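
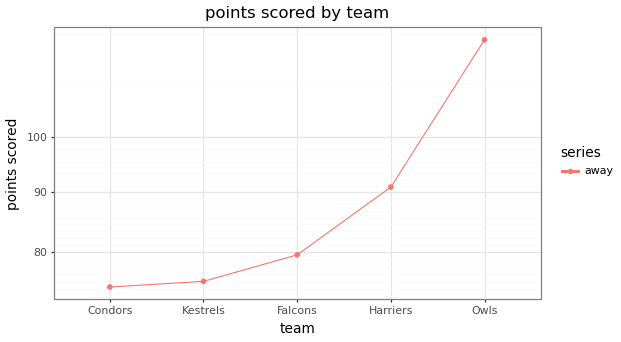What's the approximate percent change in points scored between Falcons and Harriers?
≈ +12.5%

Falcons ≈ 80, Harriers ≈ 90; (90 − 80) / 80 ≈ +12.5%.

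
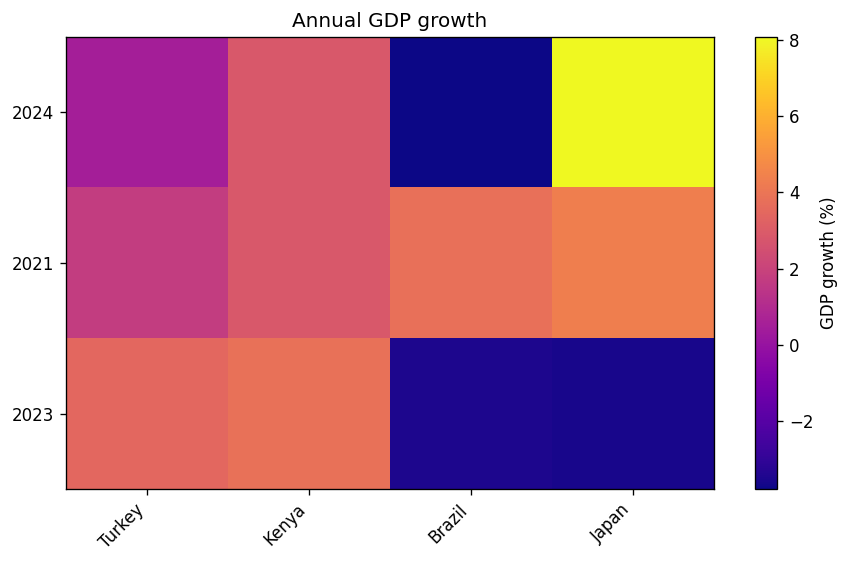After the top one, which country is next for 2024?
Kenya

Top 3 for 2024: Japan ≈ 8, Kenya ≈ 3, Turkey ≈ 1.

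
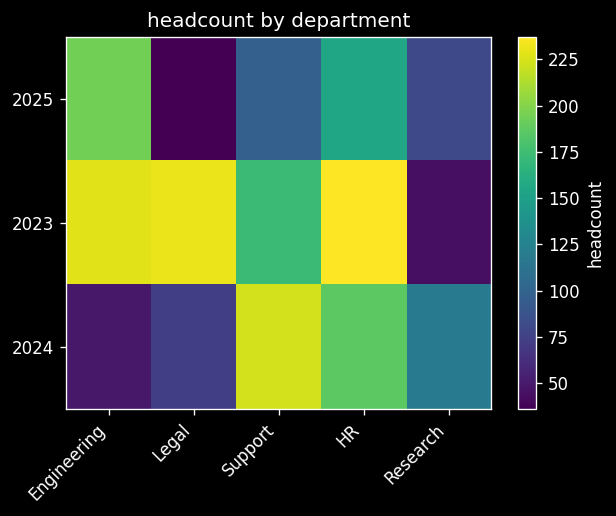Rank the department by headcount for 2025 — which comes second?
Top 3 for 2025: Engineering ≈ 200, HR ≈ 160, Support ≈ 100.

HR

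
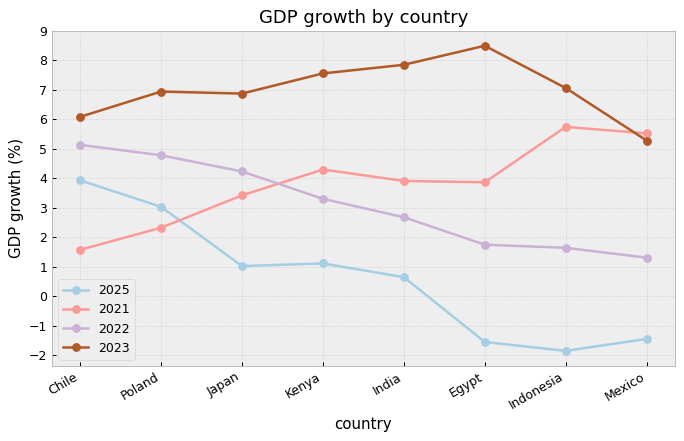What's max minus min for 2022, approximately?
≈ 4

Max Chile ≈ 5, min Mexico ≈ 1; range ≈ 4.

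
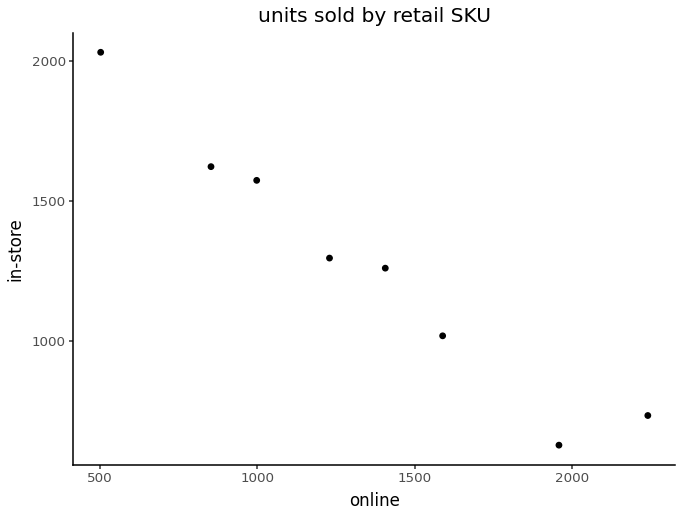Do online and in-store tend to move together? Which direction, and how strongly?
Points are negatively correlated; strong (|r| ≈ 1.0).

negative, strong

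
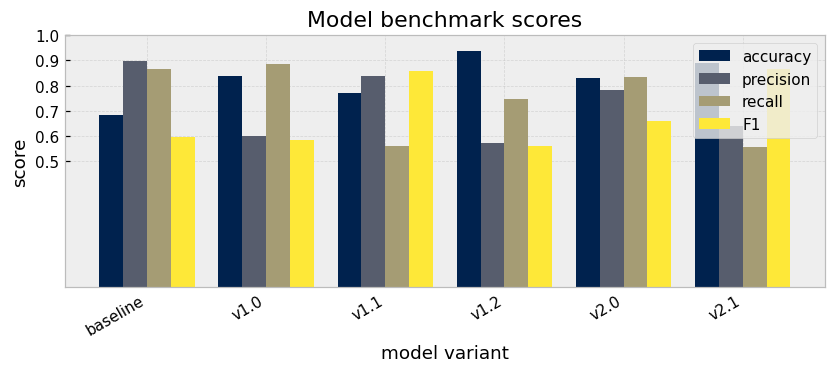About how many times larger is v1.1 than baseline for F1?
≈ 1.5×

v1.1 ≈ 0.9, baseline ≈ 0.6; 0.9/0.6 ≈ 1.5.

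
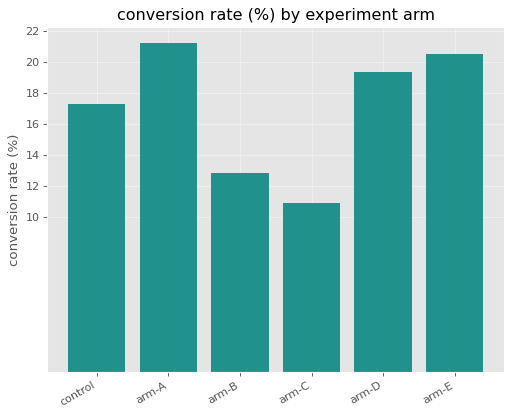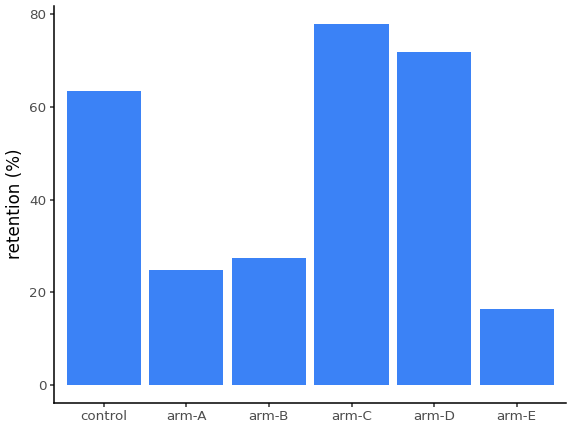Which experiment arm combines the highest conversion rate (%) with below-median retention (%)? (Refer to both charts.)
Chart 2 median retention (%) ≈ 50; below-median experiment arms: arm-A, arm-B, arm-E. Among those, arm-A has the highest conversion rate (%) (≈ 22).

arm-A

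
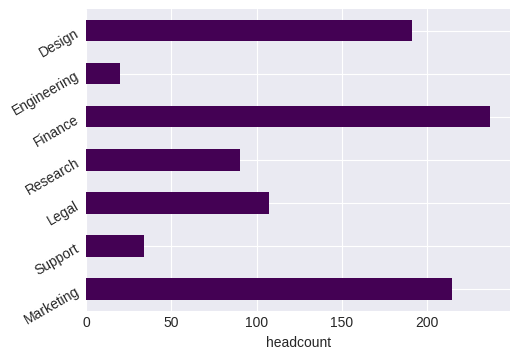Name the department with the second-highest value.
Top 3: Finance ≈ 240, Marketing ≈ 220, Design ≈ 200.

Marketing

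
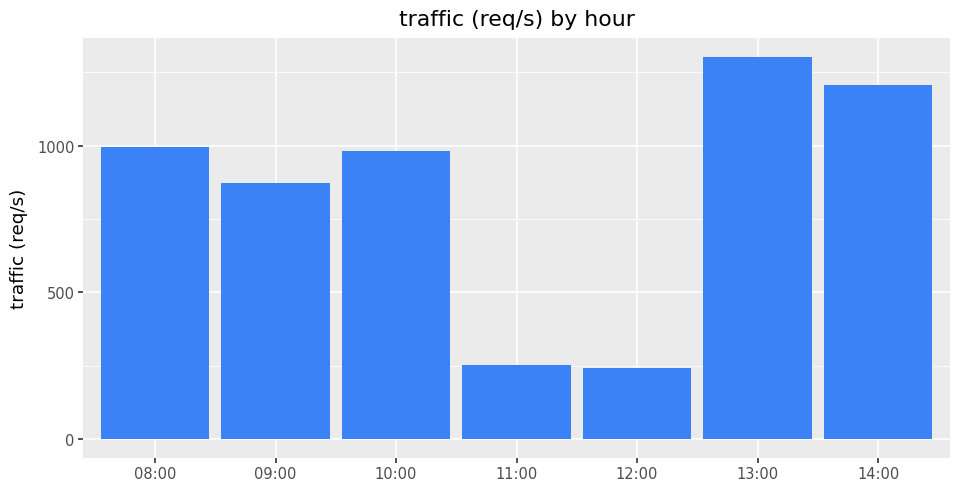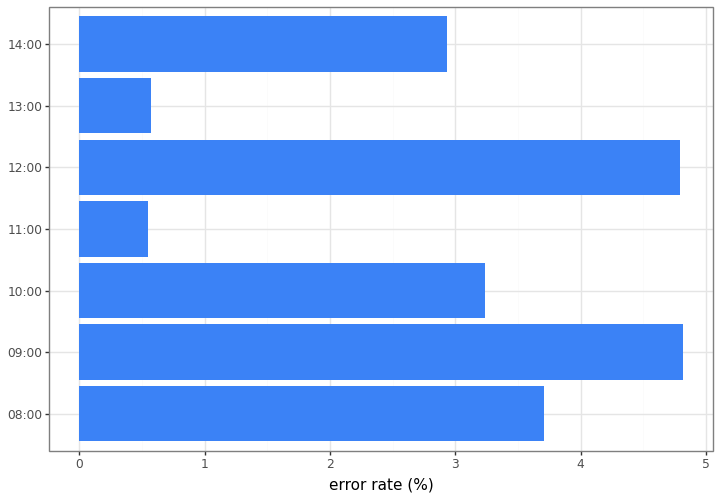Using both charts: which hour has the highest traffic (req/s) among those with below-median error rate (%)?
Chart 2 median error rate (%) ≈ 3; below-median hours: 11:00, 13:00, 14:00. Among those, 13:00 has the highest traffic (req/s) (≈ 1400).

13:00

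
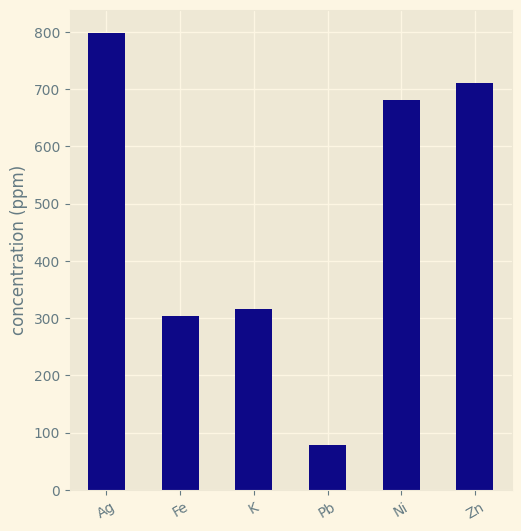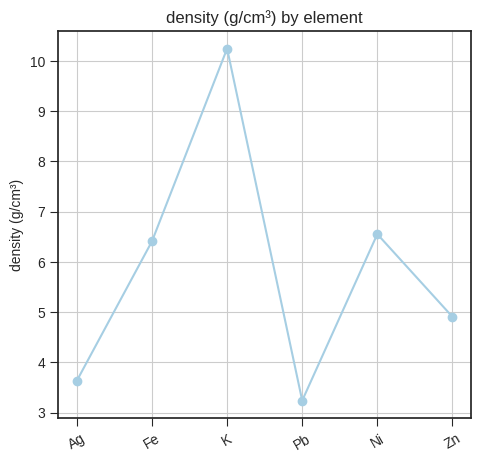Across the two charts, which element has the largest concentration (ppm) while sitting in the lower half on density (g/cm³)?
Chart 2 median density (g/cm³) ≈ 6; below-median elements: Ag, Pb, Zn. Among those, Ag has the highest concentration (ppm) (≈ 800).

Ag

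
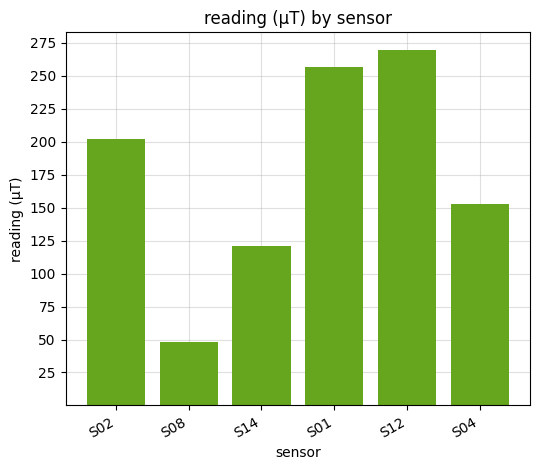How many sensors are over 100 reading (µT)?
5

Above 100: S02, S14, S01, S12, S04.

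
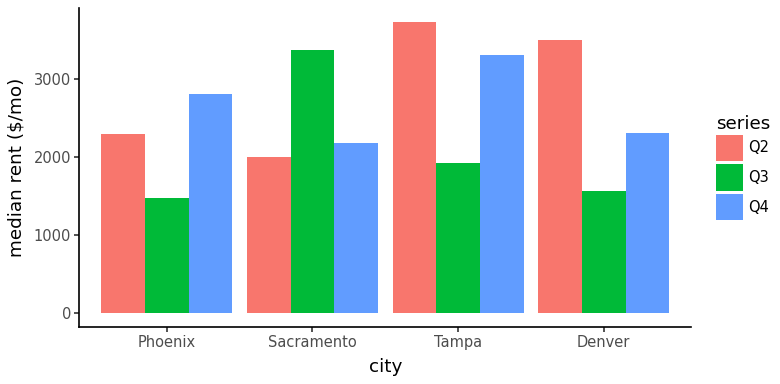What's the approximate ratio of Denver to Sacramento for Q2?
≈ 1.75×

Denver ≈ 3500, Sacramento ≈ 2000; 3500/2000 ≈ 1.75.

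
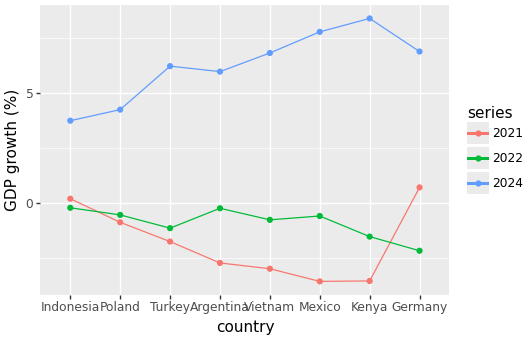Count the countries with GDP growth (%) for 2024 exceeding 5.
6

Above 5: Turkey, Argentina, Vietnam, Mexico, Kenya, Germany.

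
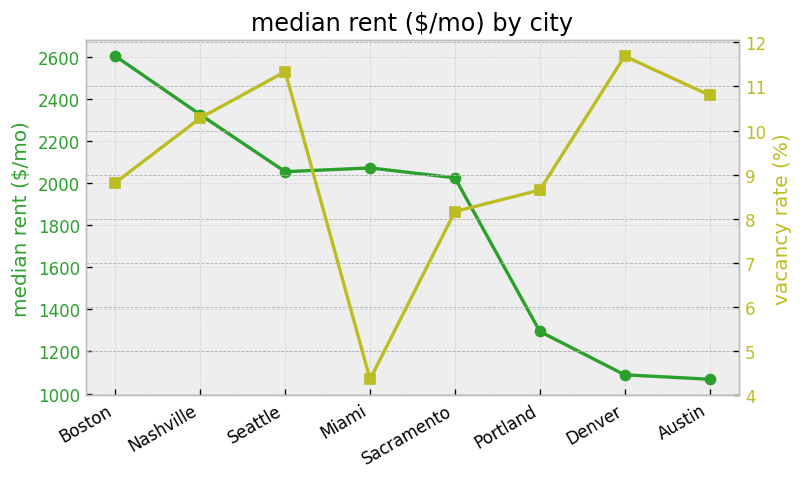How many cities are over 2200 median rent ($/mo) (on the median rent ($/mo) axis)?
2

Above 2200: Boston, Nashville.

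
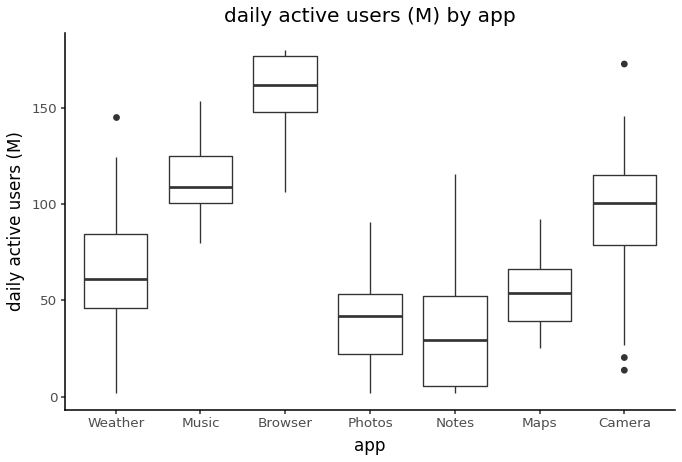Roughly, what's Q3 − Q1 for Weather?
Q3 ≈ 80, Q1 ≈ 40; IQR ≈ 40.

≈ 40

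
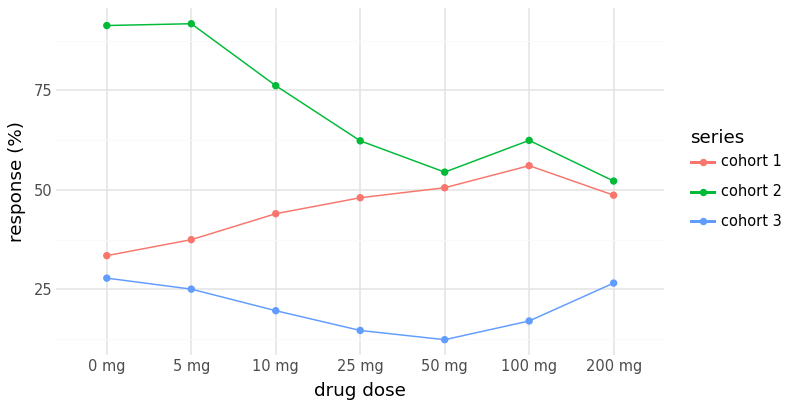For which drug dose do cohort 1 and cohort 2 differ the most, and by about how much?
0 mg: cohort 1 ≈ 30, cohort 2 ≈ 90 → gap ≈ 60. Next-largest (5 mg) is only ≈ 50.

0 mg, ≈ 60 %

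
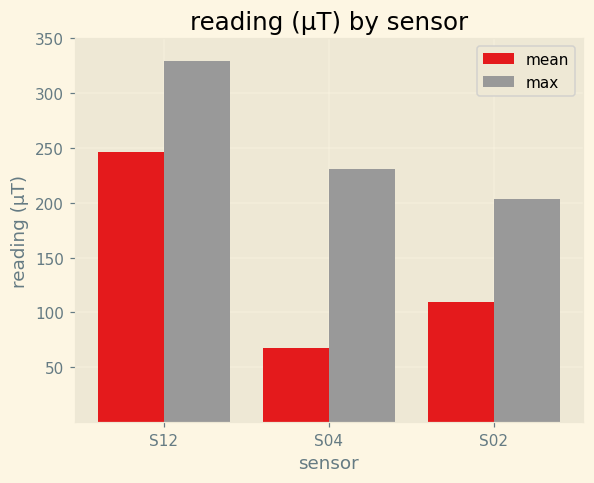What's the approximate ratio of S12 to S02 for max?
S12 ≈ 350, S02 ≈ 200; 350/200 ≈ 1.75.

≈ 1.75×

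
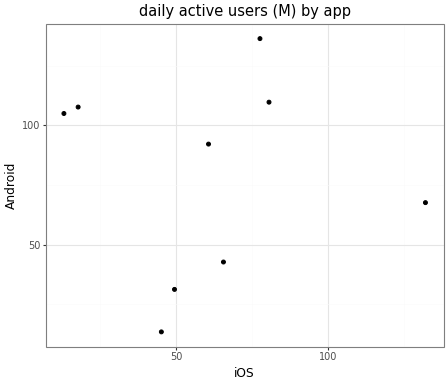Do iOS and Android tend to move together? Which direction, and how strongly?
no clear correlation

Points are roughly uncorrelated; weak (|r| ≈ 0.0).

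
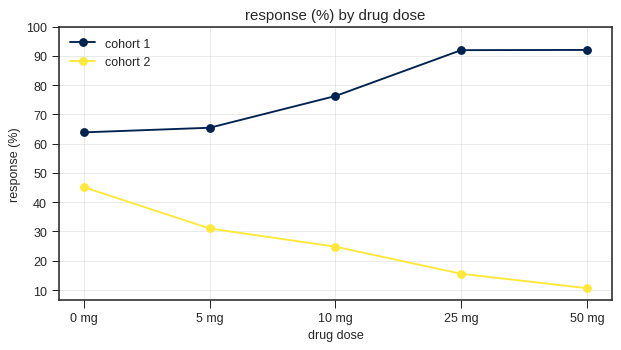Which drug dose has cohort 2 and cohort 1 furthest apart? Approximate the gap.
50 mg: cohort 2 ≈ 10, cohort 1 ≈ 90 → gap ≈ 80. Next-largest (25 mg) is only ≈ 70.

50 mg, ≈ 80 %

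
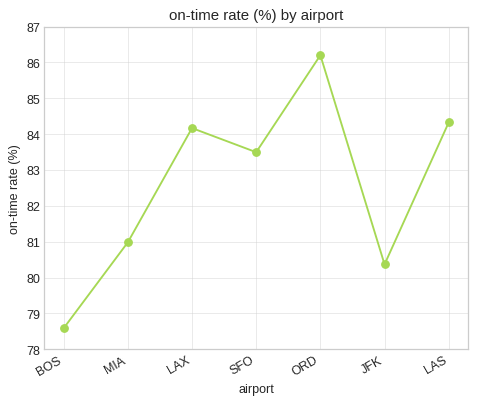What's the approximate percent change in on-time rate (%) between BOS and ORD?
≈ +8.9%

BOS ≈ 79, ORD ≈ 86; (86 − 79) / 79 ≈ +8.9%.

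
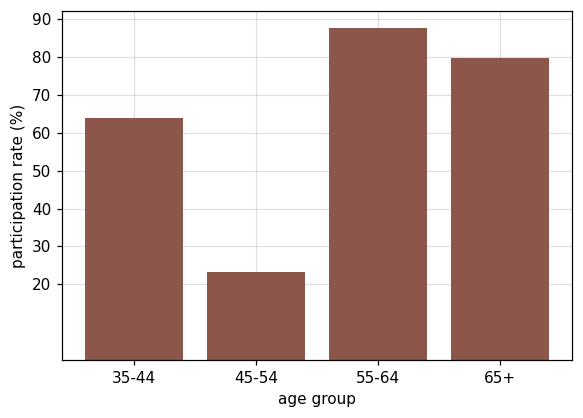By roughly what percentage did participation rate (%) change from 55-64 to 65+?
55-64 ≈ 90, 65+ ≈ 80; (80 − 90) / 90 ≈ -11.1%.

≈ -11.1%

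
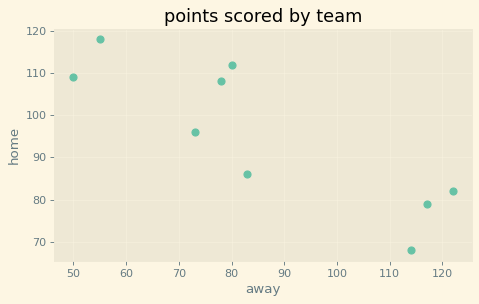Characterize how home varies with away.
negative, strong

Points are negatively correlated; strong (|r| ≈ 0.9).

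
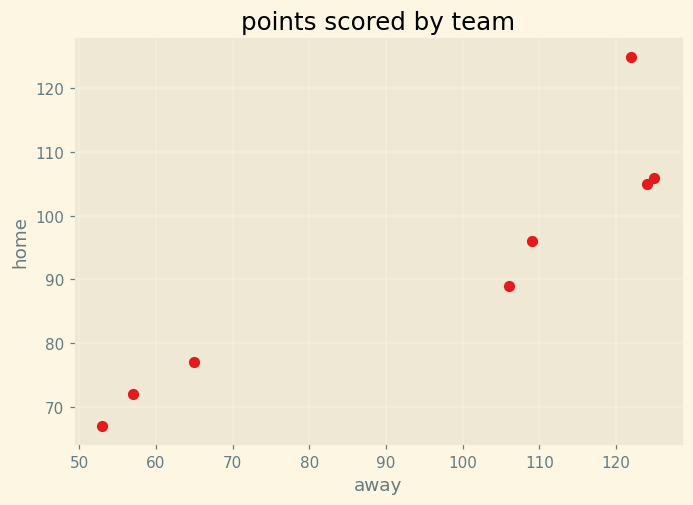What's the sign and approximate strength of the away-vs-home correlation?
positive, strong

Points are positively correlated; strong (|r| ≈ 0.9).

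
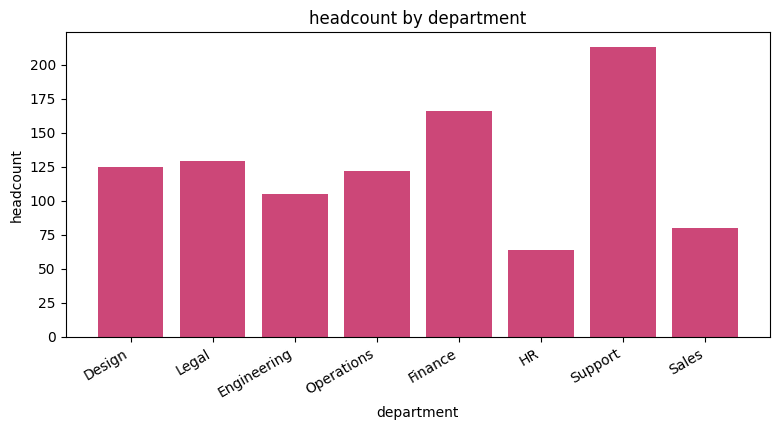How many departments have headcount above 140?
2

Above 140: Finance, Support.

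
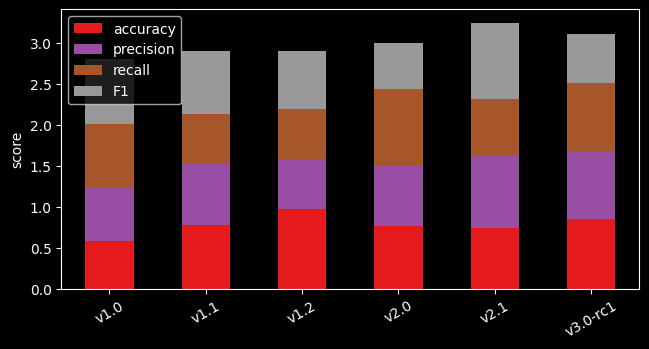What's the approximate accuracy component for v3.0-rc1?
accuracy top ≈ 1.0, bottom ≈ 0.0; segment ≈ 1.0.

≈ 1.0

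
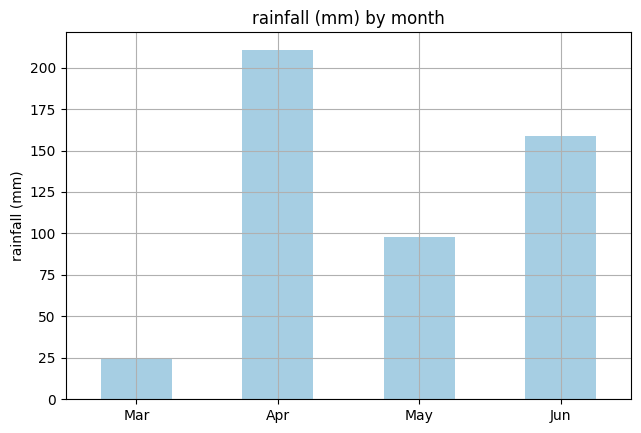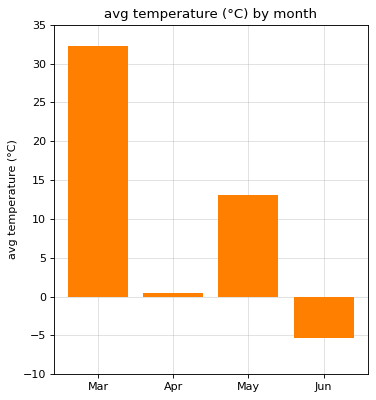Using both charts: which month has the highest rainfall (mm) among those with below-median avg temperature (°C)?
Chart 2 median avg temperature (°C) ≈ 5; below-median months: Apr, Jun. Among those, Apr has the highest rainfall (mm) (≈ 220).

Apr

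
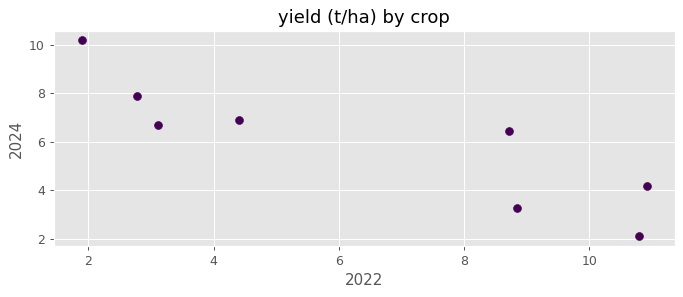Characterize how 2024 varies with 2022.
Points are negatively correlated; strong (|r| ≈ 0.9).

negative, strong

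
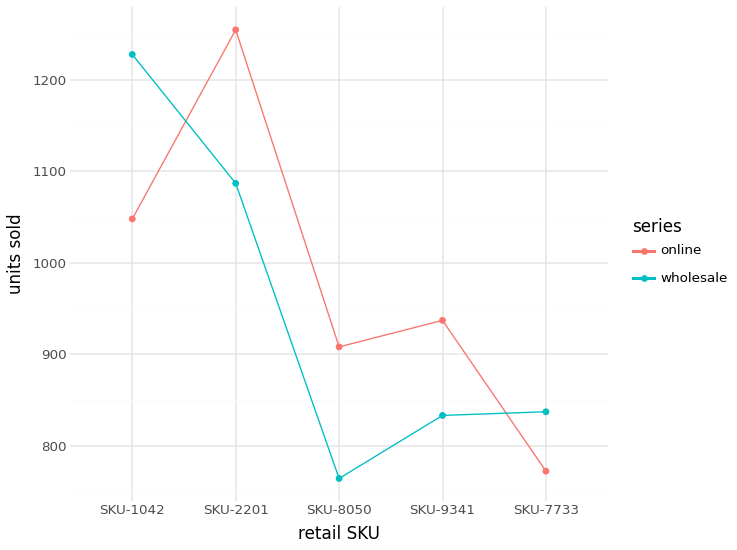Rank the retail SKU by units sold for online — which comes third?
SKU-9341

Top 4 for online: SKU-2201 ≈ 1250, SKU-1042 ≈ 1050, SKU-9341 ≈ 950, SKU-8050 ≈ 900.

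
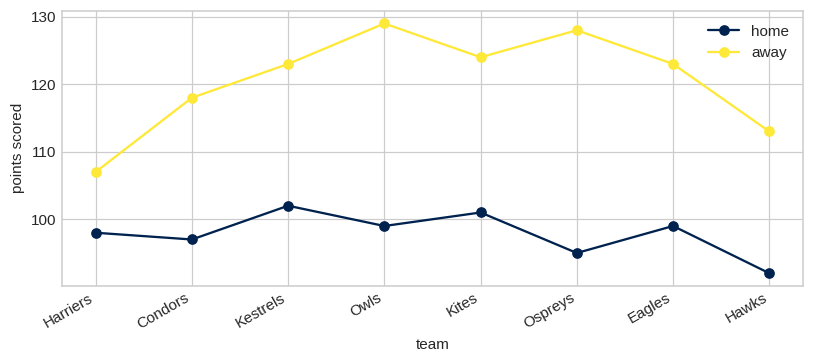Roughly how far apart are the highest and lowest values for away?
≈ 25

Max Owls ≈ 130, min Harriers ≈ 105; range ≈ 25.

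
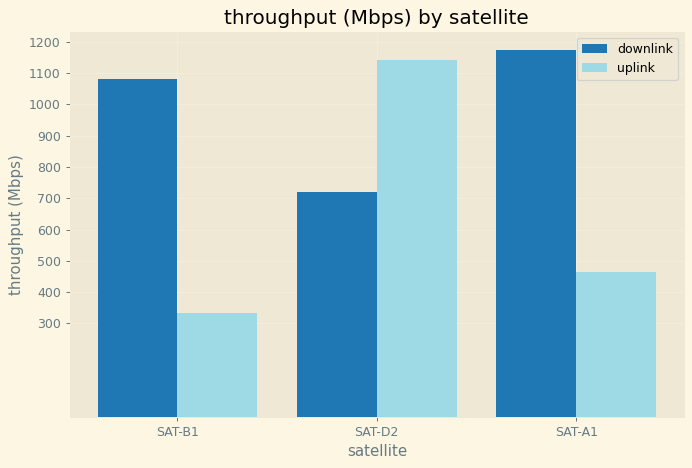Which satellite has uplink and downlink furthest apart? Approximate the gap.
SAT-B1: uplink ≈ 300, downlink ≈ 1100 → gap ≈ 800. Next-largest (SAT-A1) is only ≈ 700.

SAT-B1, ≈ 800 Mbps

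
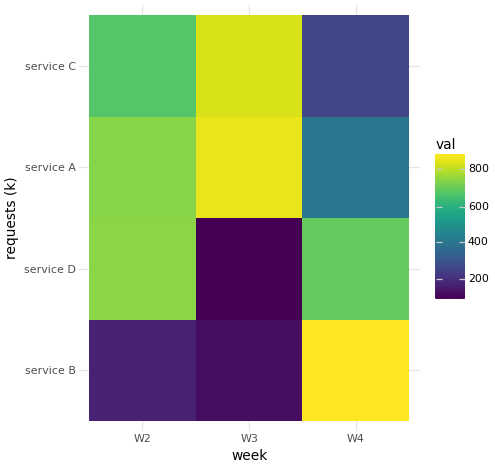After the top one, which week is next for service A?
W2

Top 3 for service A: W3 ≈ 900, W2 ≈ 700, W4 ≈ 400.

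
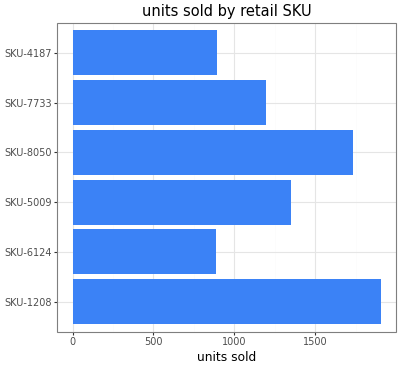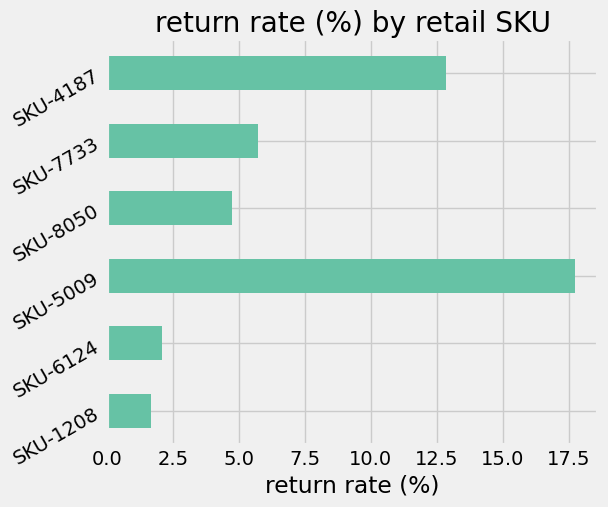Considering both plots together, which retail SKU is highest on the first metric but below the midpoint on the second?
Chart 2 median return rate (%) ≈ 6; below-median retail SKUs: SKU-1208, SKU-6124, SKU-8050. Among those, SKU-1208 has the highest units sold (≈ 2000).

SKU-1208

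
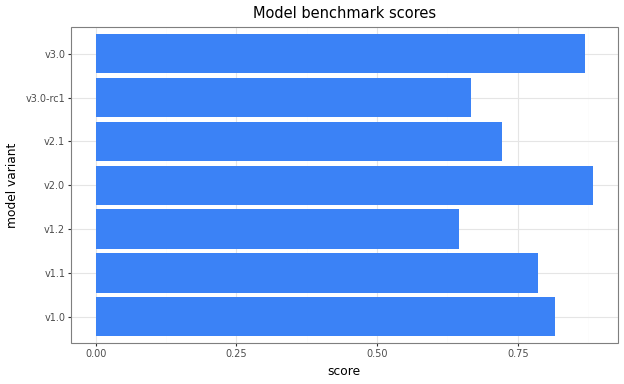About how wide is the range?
Max v2.0 ≈ 0.9, min v1.2 ≈ 0.6; range ≈ 0.3.

≈ 0.3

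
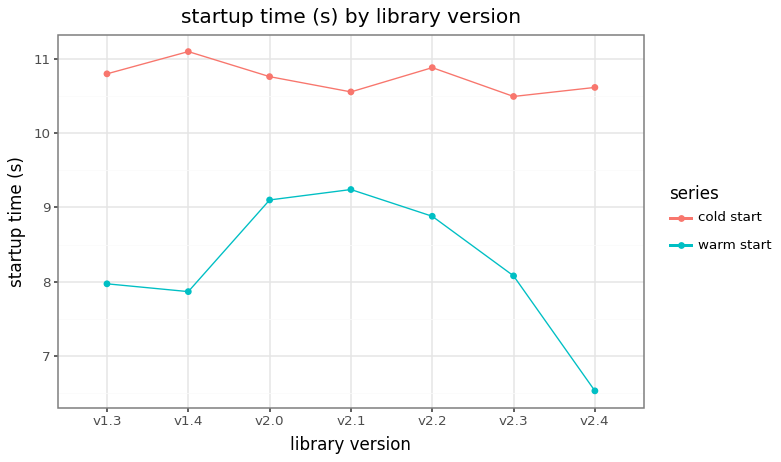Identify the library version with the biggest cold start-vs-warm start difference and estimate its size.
v2.4, ≈ 4.0 s

v2.4: cold start ≈ 10.5, warm start ≈ 6.5 → gap ≈ 4.0. Next-largest (v1.4) is only ≈ 3.0.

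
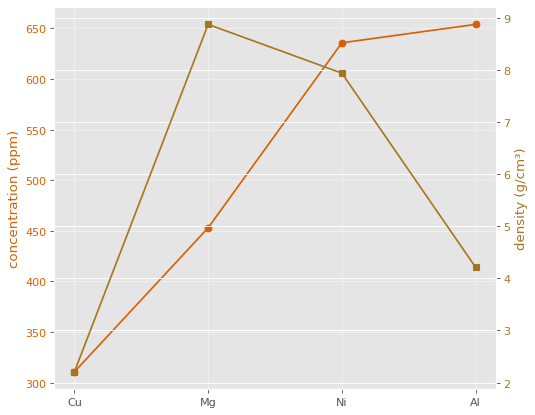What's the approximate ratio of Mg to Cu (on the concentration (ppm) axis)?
≈ 1.5×

Mg ≈ 450, Cu ≈ 300; 450/300 ≈ 1.5.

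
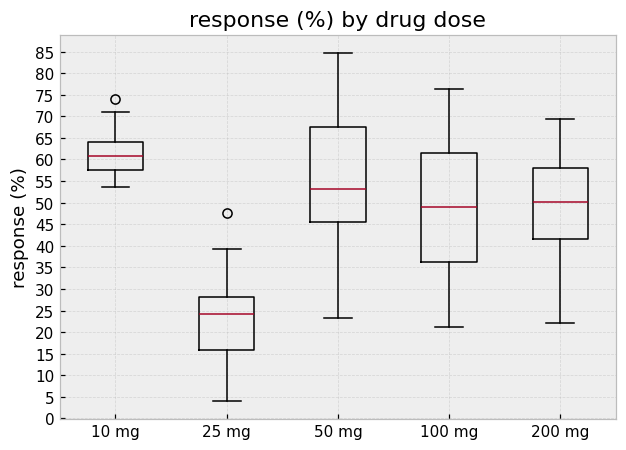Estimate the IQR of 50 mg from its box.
Q3 ≈ 70, Q1 ≈ 45; IQR ≈ 25.

≈ 25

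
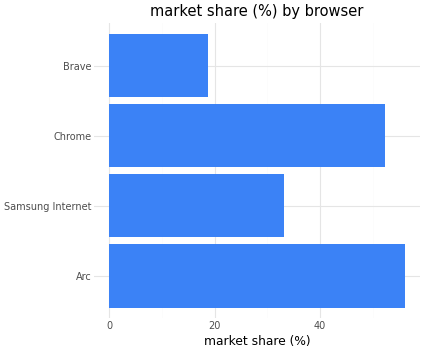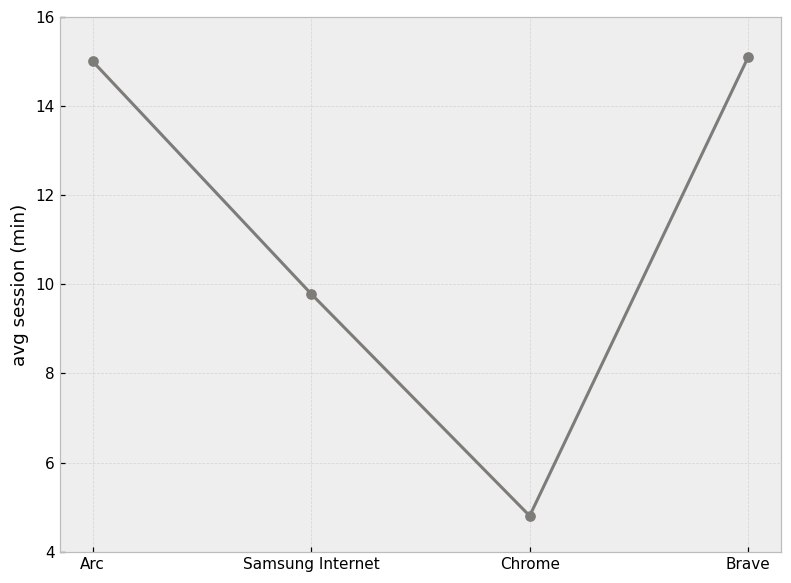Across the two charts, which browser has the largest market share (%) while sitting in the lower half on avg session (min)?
Chart 2 median avg session (min) ≈ 12; below-median browsers: Samsung Internet, Chrome. Among those, Chrome has the highest market share (%) (≈ 50).

Chrome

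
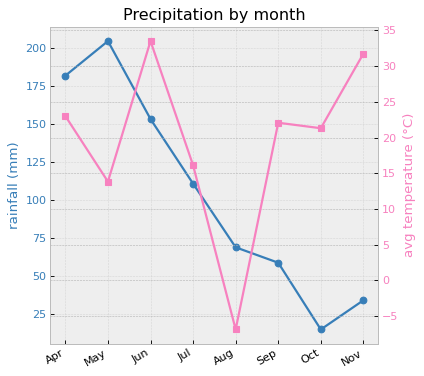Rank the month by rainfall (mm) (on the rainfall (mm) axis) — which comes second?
Top 3 (on the rainfall (mm) axis): May ≈ 200, Apr ≈ 180, Jun ≈ 160.

Apr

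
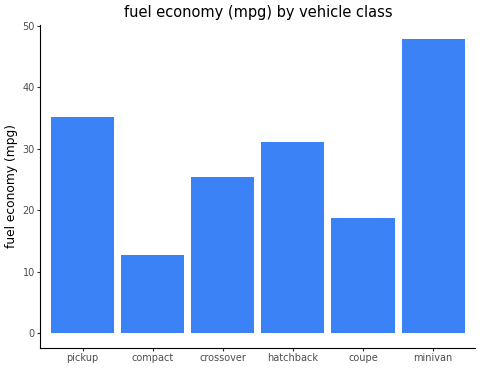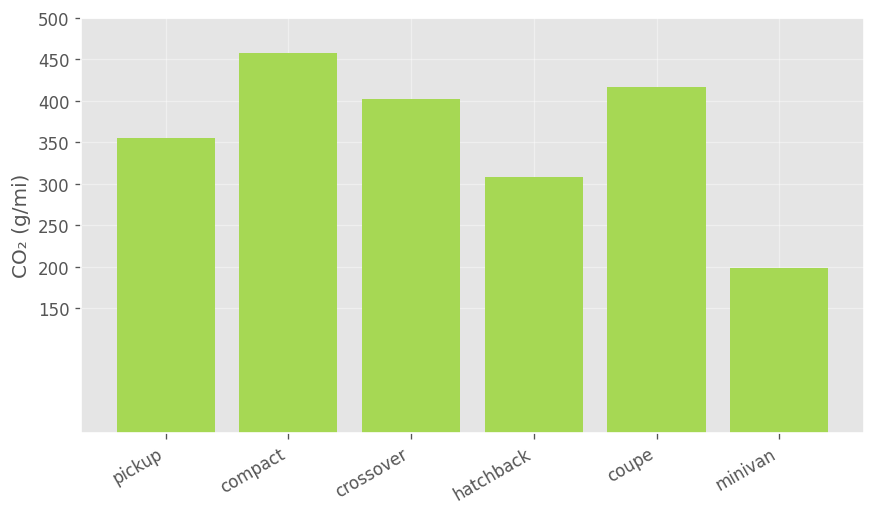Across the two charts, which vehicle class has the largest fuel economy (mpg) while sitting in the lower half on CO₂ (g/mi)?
Chart 2 median CO₂ (g/mi) ≈ 400; below-median vehicle classes: pickup, hatchback, minivan. Among those, minivan has the highest fuel economy (mpg) (≈ 50).

minivan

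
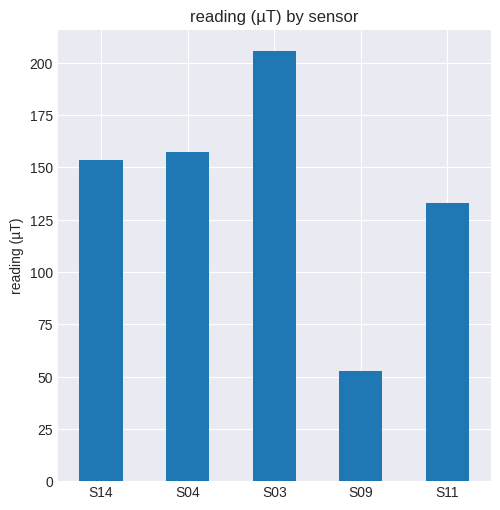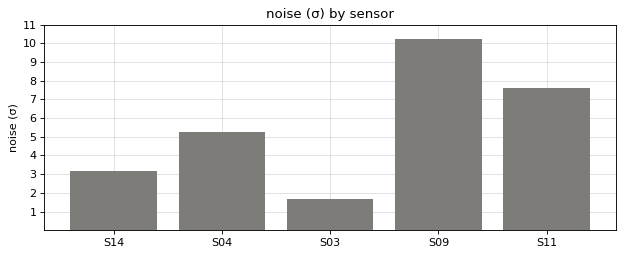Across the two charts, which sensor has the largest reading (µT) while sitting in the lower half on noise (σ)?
S03

Chart 2 median noise (σ) ≈ 5; below-median sensors: S14, S03. Among those, S03 has the highest reading (µT) (≈ 200).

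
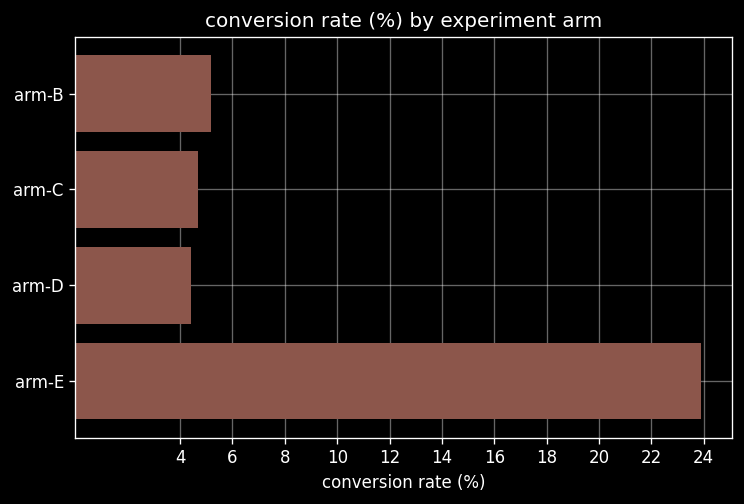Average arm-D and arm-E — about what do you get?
≈ 14

(4 + 24) / 2 ≈ 14.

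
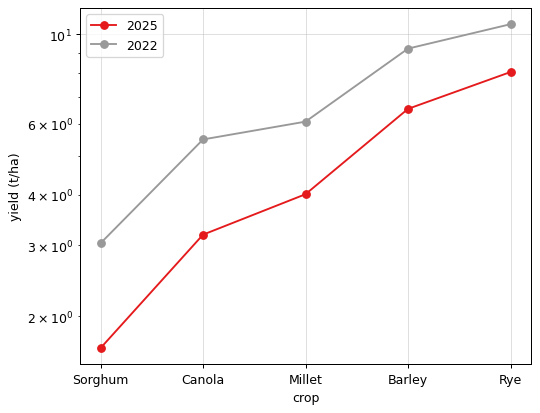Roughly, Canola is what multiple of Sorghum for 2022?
Canola ≈ 5, Sorghum ≈ 3; 5/3 ≈ 1.67.

≈ 1.67×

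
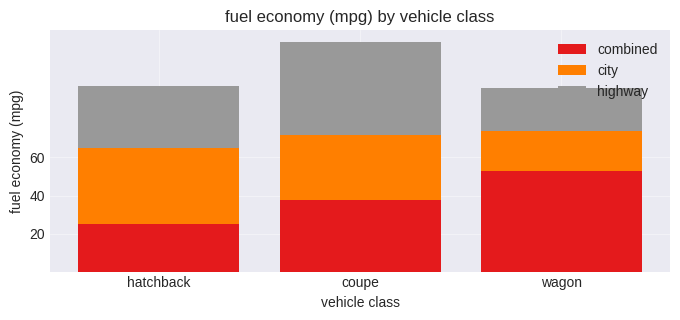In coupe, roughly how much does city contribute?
city top ≈ 80, bottom ≈ 40; segment ≈ 40.

≈ 40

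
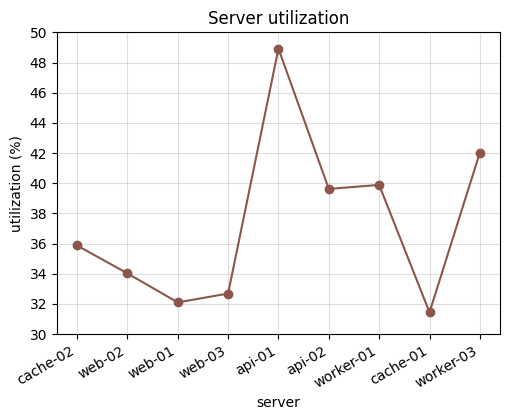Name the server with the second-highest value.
worker-03

Top 3: api-01 ≈ 48, worker-03 ≈ 42, worker-01 ≈ 40.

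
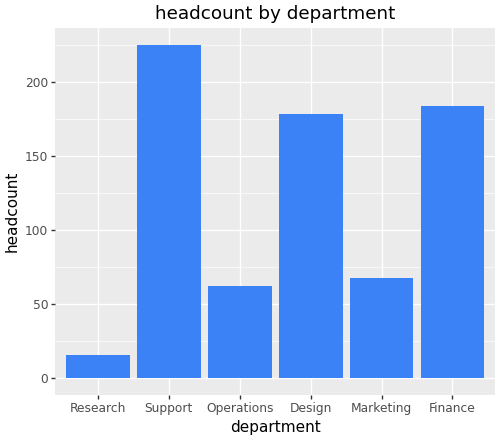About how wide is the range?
Max Support ≈ 220, min Research ≈ 20; range ≈ 200.

≈ 200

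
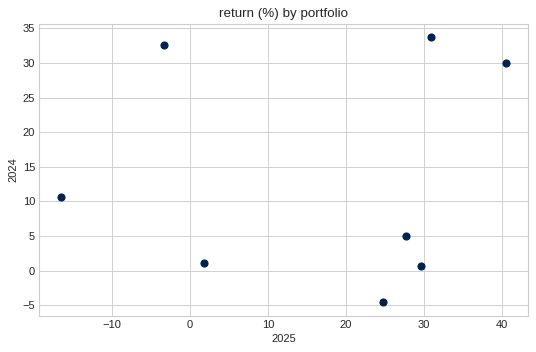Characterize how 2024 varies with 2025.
Points are roughly uncorrelated; weak (|r| ≈ 0.1).

no clear correlation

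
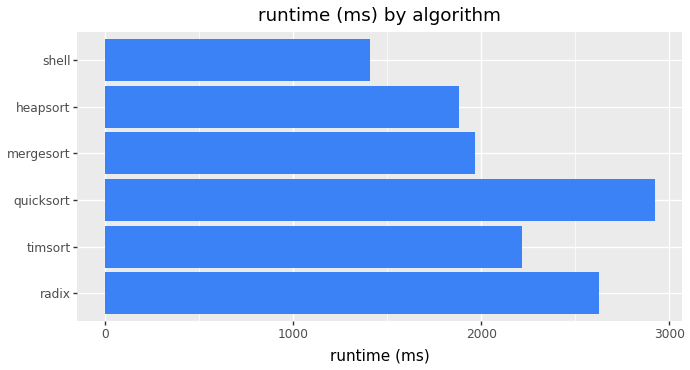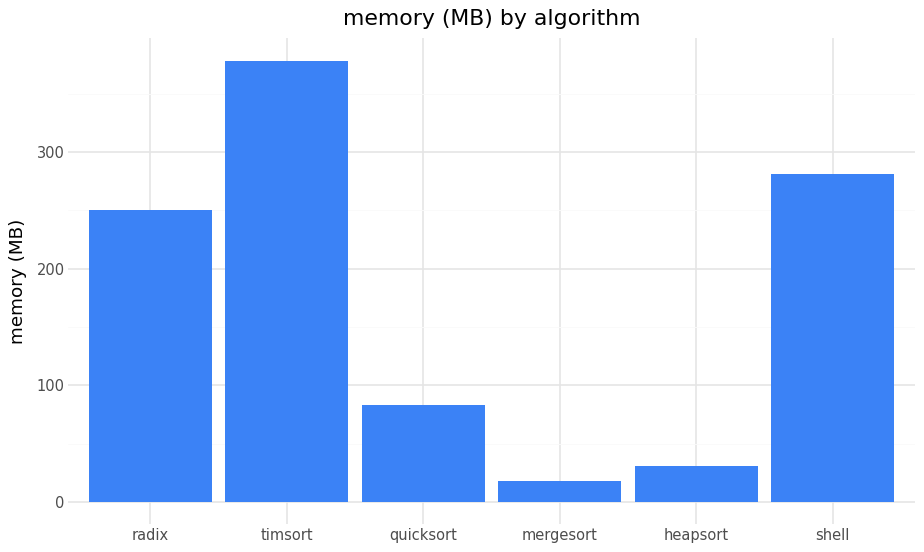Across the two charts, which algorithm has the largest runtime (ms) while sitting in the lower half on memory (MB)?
Chart 2 median memory (MB) ≈ 150; below-median algorithms: quicksort, mergesort, heapsort. Among those, quicksort has the highest runtime (ms) (≈ 3000).

quicksort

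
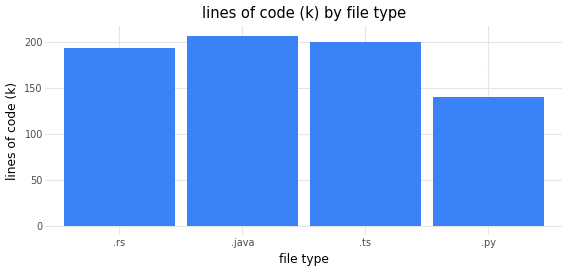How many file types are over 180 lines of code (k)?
Above 180: .rs, .java, .ts.

3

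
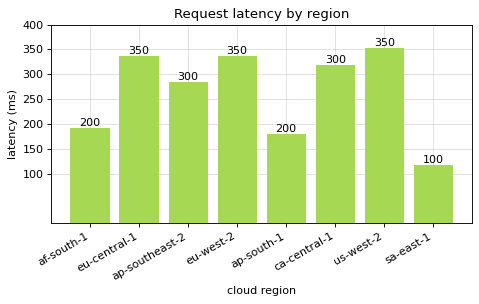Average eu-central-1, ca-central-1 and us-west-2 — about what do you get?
≈ 333

(350 + 300 + 350) / 3 ≈ 333.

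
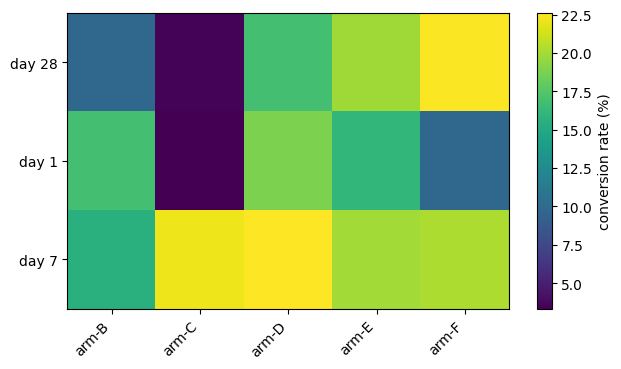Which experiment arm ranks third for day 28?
Top 4 for day 28: arm-F ≈ 22, arm-E ≈ 20, arm-D ≈ 16, arm-B ≈ 10.

arm-D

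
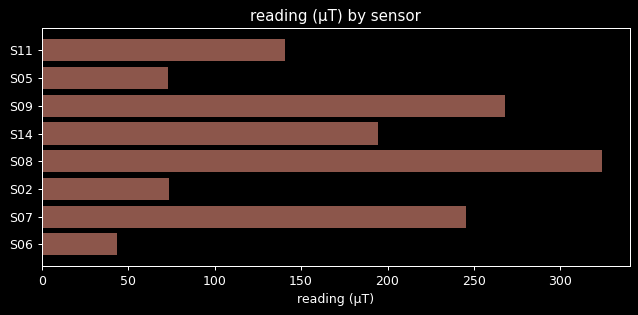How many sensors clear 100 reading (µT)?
5

Above 100: S11, S09, S14, S08, S07.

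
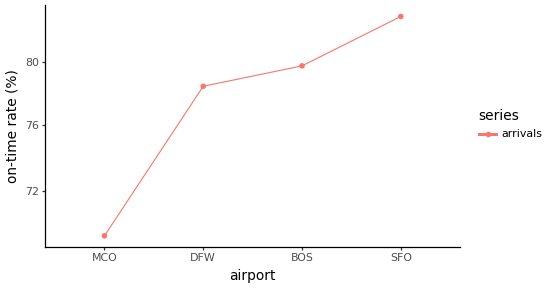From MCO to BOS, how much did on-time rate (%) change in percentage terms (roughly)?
≈ +14.3%

MCO ≈ 70, BOS ≈ 80; (80 − 70) / 70 ≈ +14.3%.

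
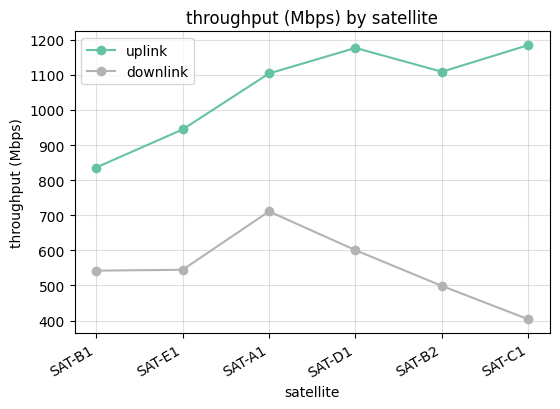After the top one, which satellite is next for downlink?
Top 3 for downlink: SAT-A1 ≈ 700, SAT-D1 ≈ 600, SAT-E1 ≈ 500.

SAT-D1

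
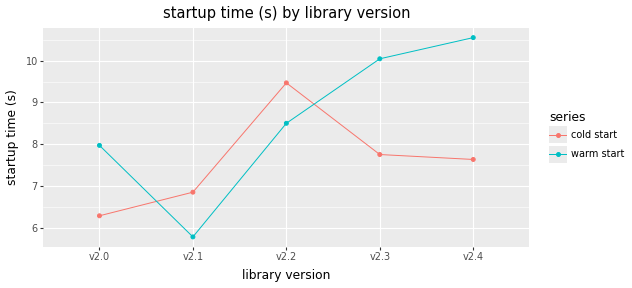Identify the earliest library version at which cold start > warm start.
v2.1

v2.0: cold start ≈ 6.5 vs warm start ≈ 8.0 (not yet); v2.1: cold start ≈ 7.0 vs warm start ≈ 6.0 (first crossover).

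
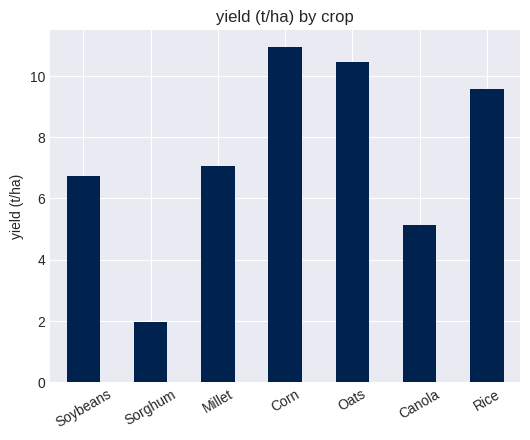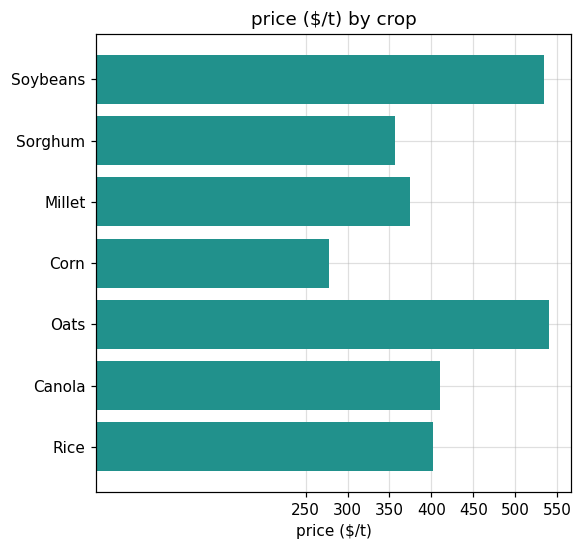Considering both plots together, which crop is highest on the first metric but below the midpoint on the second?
Chart 2 median price ($/t) ≈ 400; below-median crops: Sorghum, Millet, Corn. Among those, Corn has the highest yield (t/ha) (≈ 10).

Corn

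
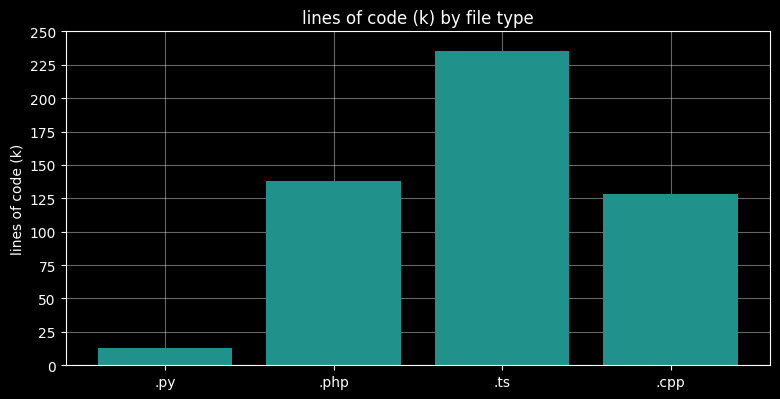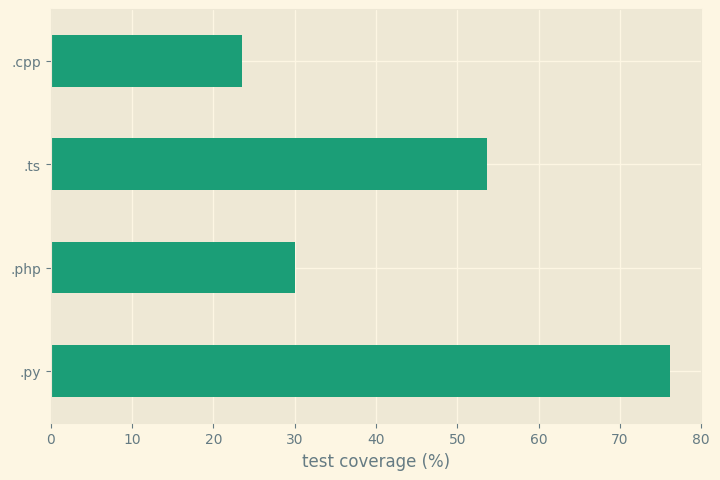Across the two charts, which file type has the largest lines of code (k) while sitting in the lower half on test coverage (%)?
Chart 2 median test coverage (%) ≈ 40; below-median file types: .php, .cpp. Among those, .php has the highest lines of code (k) (≈ 150).

.php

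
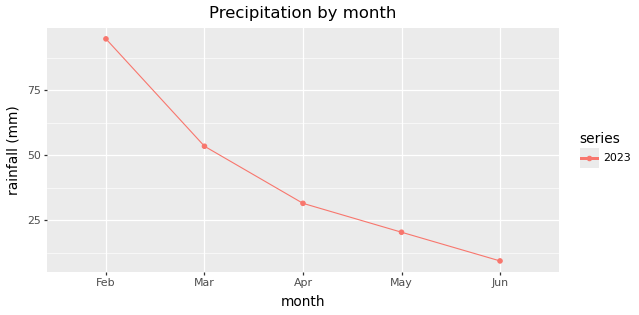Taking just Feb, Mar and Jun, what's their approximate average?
≈ 50

(90 + 50 + 10) / 3 ≈ 50.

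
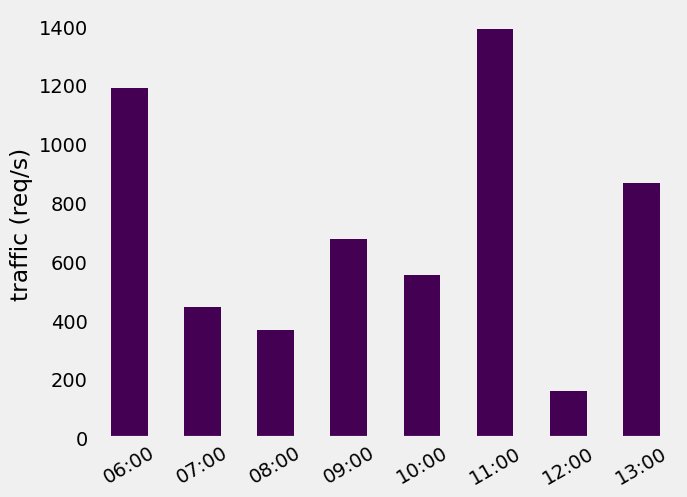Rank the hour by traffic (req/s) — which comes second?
Top 3: 11:00 ≈ 1400, 06:00 ≈ 1200, 13:00 ≈ 800.

06:00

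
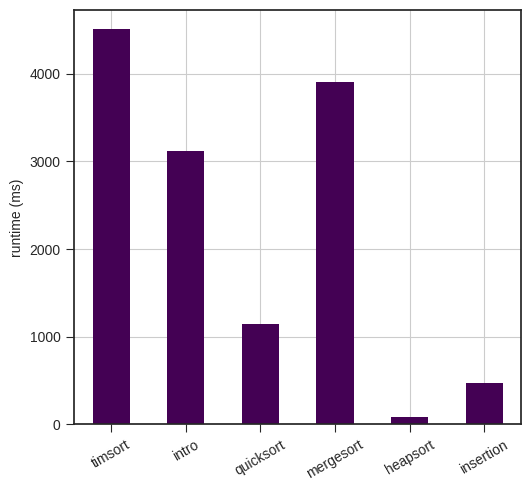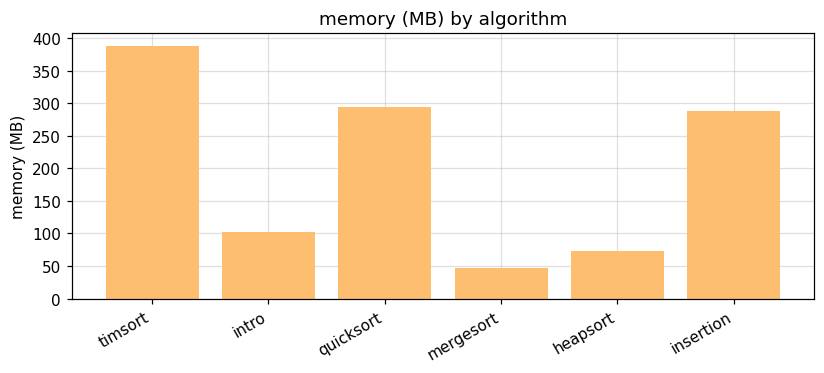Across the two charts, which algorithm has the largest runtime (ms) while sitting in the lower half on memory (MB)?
mergesort

Chart 2 median memory (MB) ≈ 200; below-median algorithms: intro, mergesort, heapsort. Among those, mergesort has the highest runtime (ms) (≈ 4000).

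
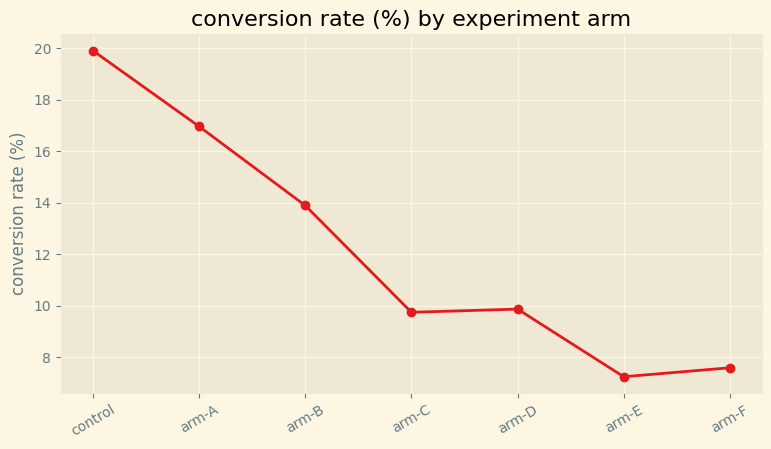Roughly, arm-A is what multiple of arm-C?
arm-A ≈ 16, arm-C ≈ 10; 16/10 ≈ 1.6.

≈ 1.6×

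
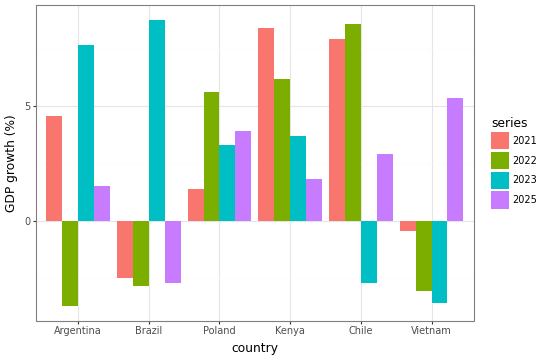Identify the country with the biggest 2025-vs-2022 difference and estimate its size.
Vietnam, ≈ 10 %

Vietnam: 2025 ≈ 6, 2022 ≈ -4 → gap ≈ 10. Next-largest (Chile) is only ≈ 6.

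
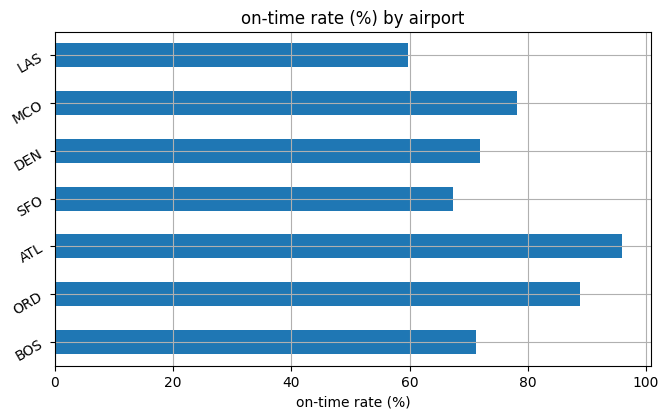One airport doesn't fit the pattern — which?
ATL ≈ 100; the rest sit between ≈ 60 and ≈ 90.

ATL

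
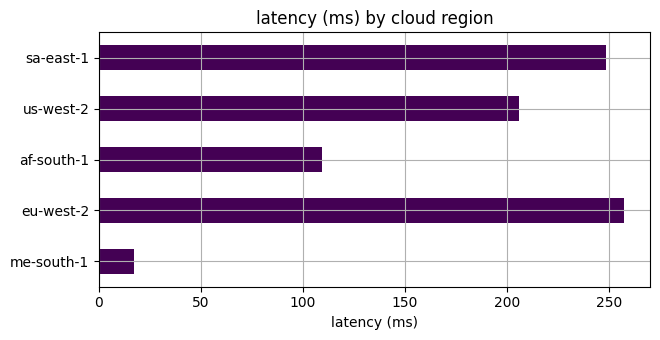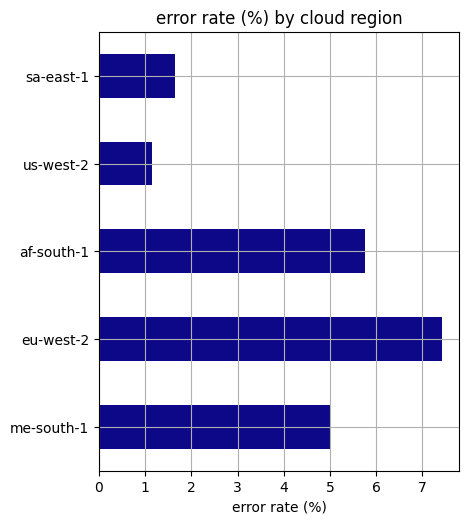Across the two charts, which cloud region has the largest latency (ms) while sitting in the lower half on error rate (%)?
Chart 2 median error rate (%) ≈ 5; below-median cloud regions: us-west-2, sa-east-1. Among those, sa-east-1 has the highest latency (ms) (≈ 250).

sa-east-1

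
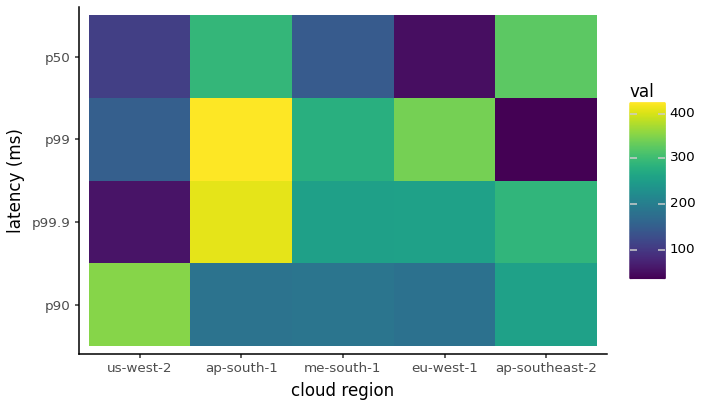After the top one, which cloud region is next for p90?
ap-southeast-2

Top 3 for p90: us-west-2 ≈ 350, ap-southeast-2 ≈ 250, me-south-1 ≈ 200.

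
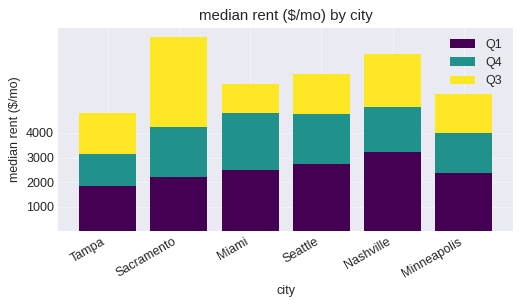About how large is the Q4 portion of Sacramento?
Q4 top ≈ 4000, bottom ≈ 2000; segment ≈ 2000.

≈ 2000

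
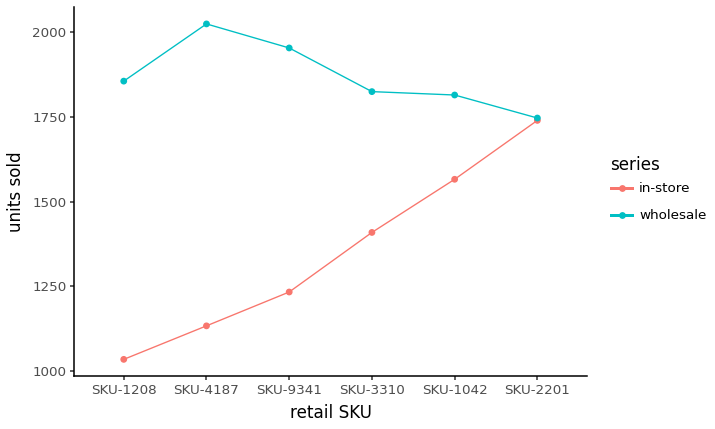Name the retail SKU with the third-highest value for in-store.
SKU-3310

Top 4 for in-store: SKU-2201 ≈ 1700, SKU-1042 ≈ 1600, SKU-3310 ≈ 1400, SKU-9341 ≈ 1200.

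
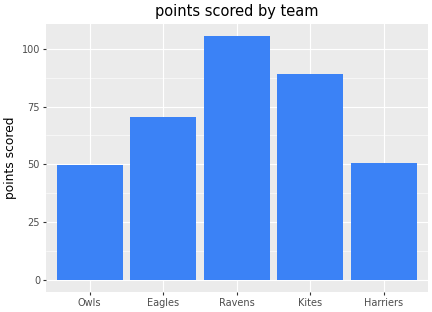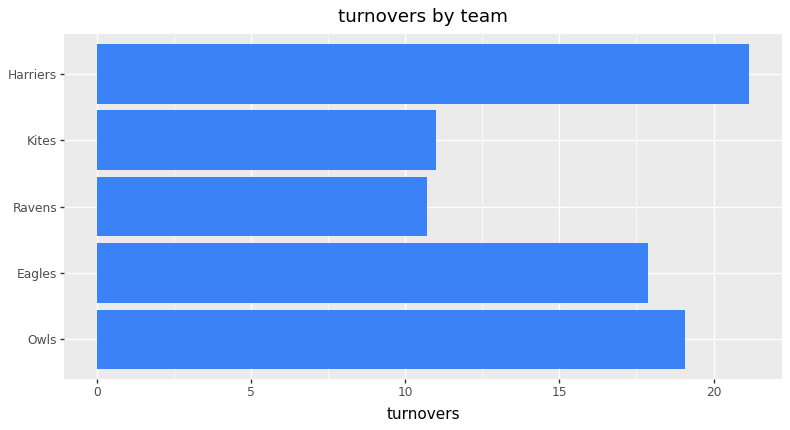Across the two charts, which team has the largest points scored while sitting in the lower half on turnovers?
Ravens

Chart 2 median turnovers ≈ 18; below-median teams: Ravens, Kites. Among those, Ravens has the highest points scored (≈ 110).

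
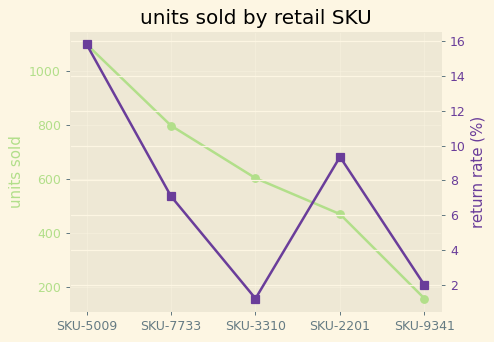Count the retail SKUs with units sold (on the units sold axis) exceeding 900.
1

Above 900: SKU-5009.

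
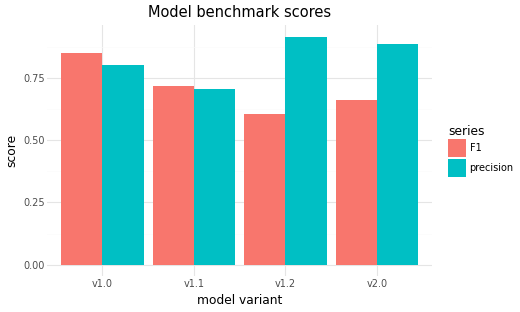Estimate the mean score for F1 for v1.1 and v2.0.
≈ 0.7

(0.7 + 0.7) / 2 ≈ 0.7.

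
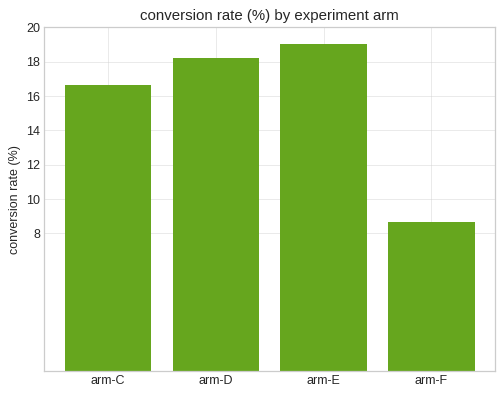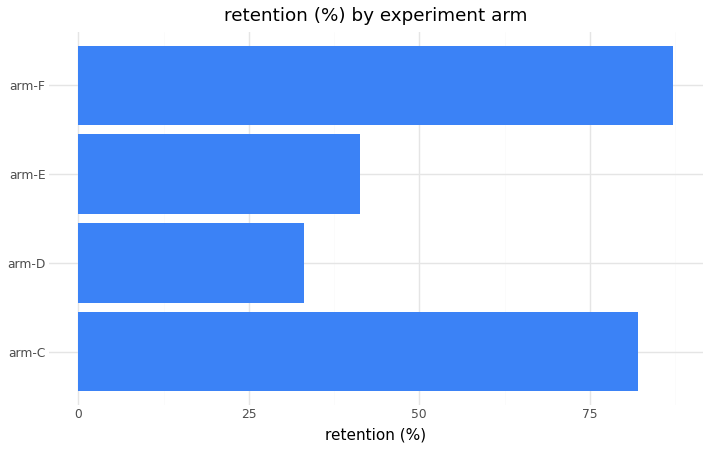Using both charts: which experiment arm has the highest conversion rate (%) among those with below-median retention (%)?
arm-E

Chart 2 median retention (%) ≈ 60; below-median experiment arms: arm-D, arm-E. Among those, arm-E has the highest conversion rate (%) (≈ 20).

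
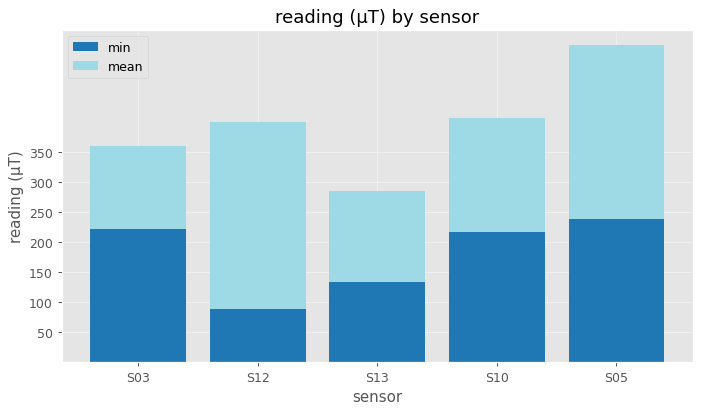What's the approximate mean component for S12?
≈ 300

mean top ≈ 400, bottom ≈ 100; segment ≈ 300.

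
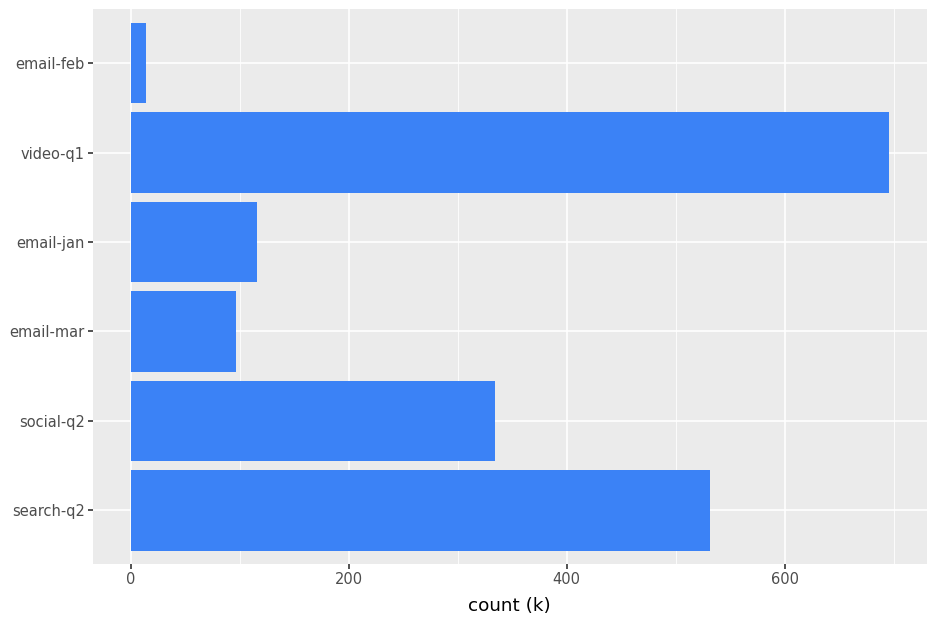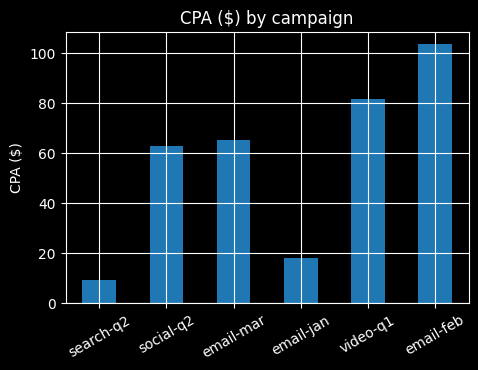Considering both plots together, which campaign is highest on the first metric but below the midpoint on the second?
search-q2

Chart 2 median CPA ($) ≈ 60; below-median campaigns: search-q2, social-q2, email-jan. Among those, search-q2 has the highest count (k) (≈ 500).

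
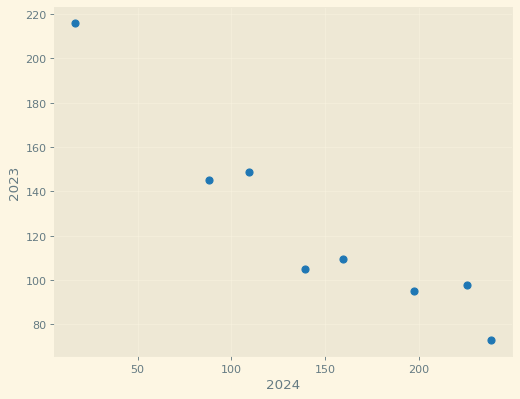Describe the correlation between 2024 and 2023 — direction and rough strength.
Points are negatively correlated; strong (|r| ≈ 0.9).

negative, strong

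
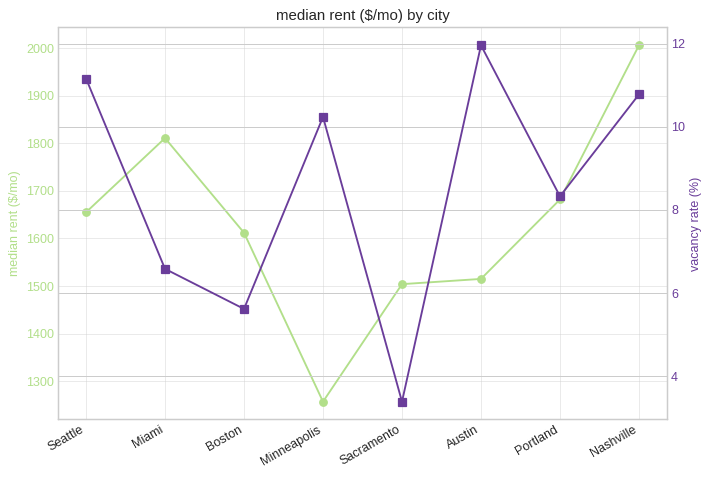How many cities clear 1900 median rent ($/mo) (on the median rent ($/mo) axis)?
1

Above 1900: Nashville.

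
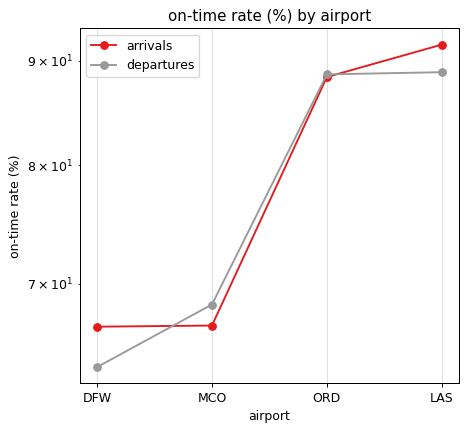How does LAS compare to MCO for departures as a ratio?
LAS ≈ 90, MCO ≈ 70; 90/70 ≈ 1.29.

≈ 1.29×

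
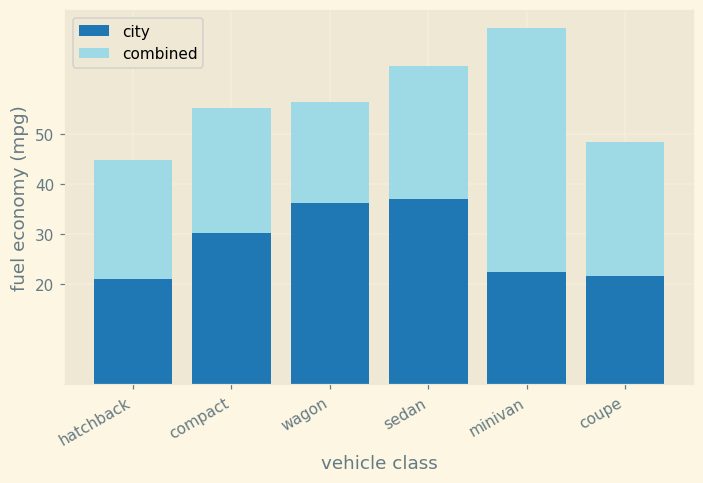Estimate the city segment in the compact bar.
city top ≈ 30, bottom ≈ 0; segment ≈ 30.

≈ 30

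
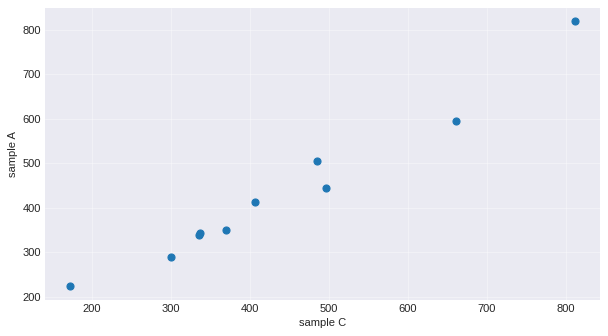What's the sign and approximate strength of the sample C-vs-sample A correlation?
positive, strong

Points are positively correlated; strong (|r| ≈ 1.0).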